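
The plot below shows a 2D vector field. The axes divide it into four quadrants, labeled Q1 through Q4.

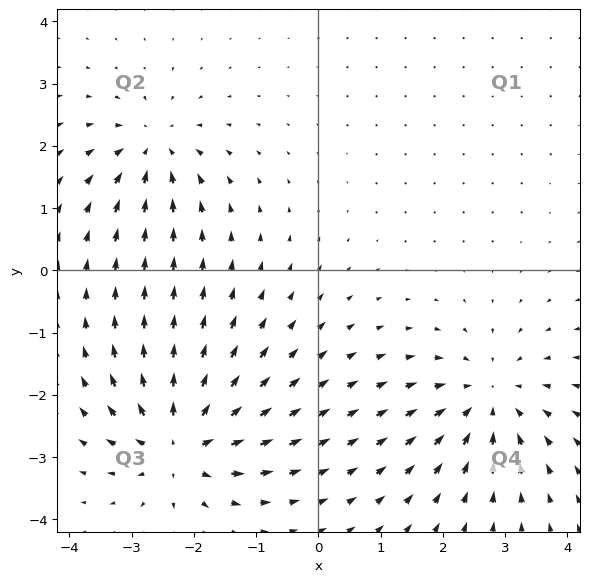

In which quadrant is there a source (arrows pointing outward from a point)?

The source sits at approximately (-2.2, -2.8), which lies in quadrant Q3. The divergence there is about +6, positive as expected for a source.

Q3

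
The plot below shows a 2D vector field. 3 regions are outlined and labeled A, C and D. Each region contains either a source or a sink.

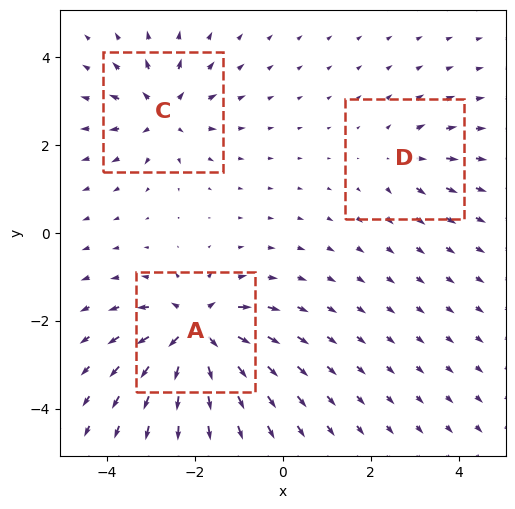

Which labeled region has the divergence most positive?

Divergence at each region's feature centre — A: about +7, C: about +4, D: about +3. Region A is most positive.

A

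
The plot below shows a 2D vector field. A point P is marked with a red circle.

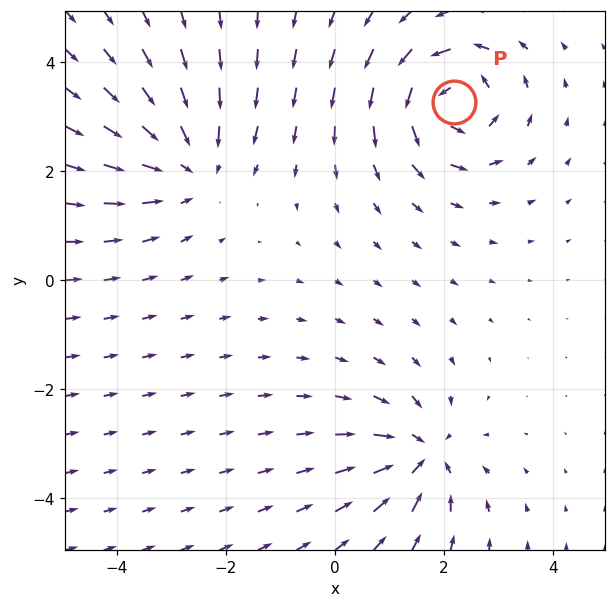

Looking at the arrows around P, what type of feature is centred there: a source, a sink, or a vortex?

At P (2.2, 3.3) the arrows circulate counterclockwise. Divergence ≈0, curl about +5 — near-zero divergence with nonzero curl is a vortex.

vortex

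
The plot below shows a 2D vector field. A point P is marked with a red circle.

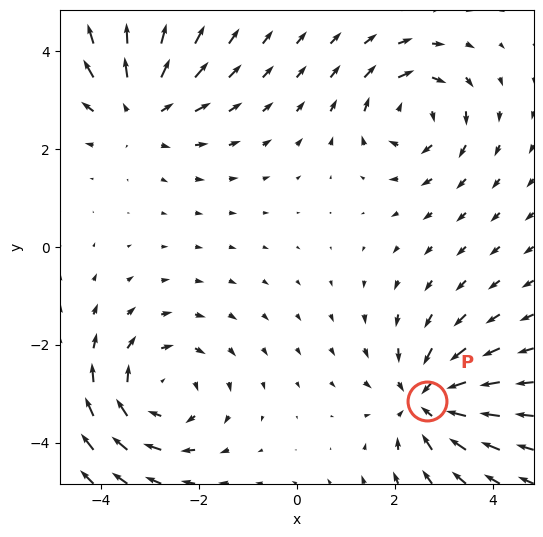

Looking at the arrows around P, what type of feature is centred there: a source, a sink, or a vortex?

At P (2.7, -3.1) the arrows converge inward. Divergence about -5, curl ≈0 — negative divergence with near-zero curl is a sink.

sink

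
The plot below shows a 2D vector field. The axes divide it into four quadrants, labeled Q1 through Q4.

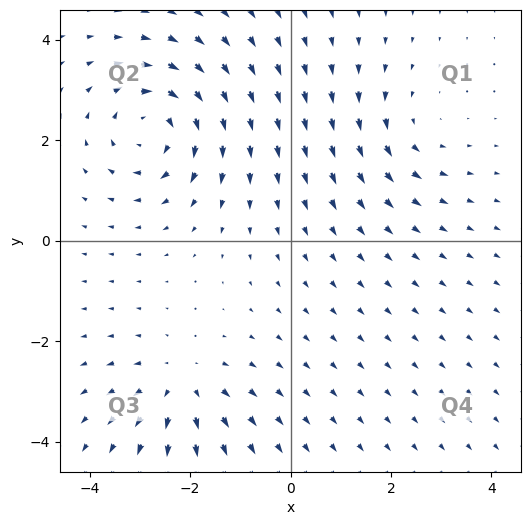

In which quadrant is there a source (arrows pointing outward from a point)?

Q3

The source sits at approximately (-2.2, -2.9), which lies in quadrant Q3. The divergence there is about +4, positive as expected for a source.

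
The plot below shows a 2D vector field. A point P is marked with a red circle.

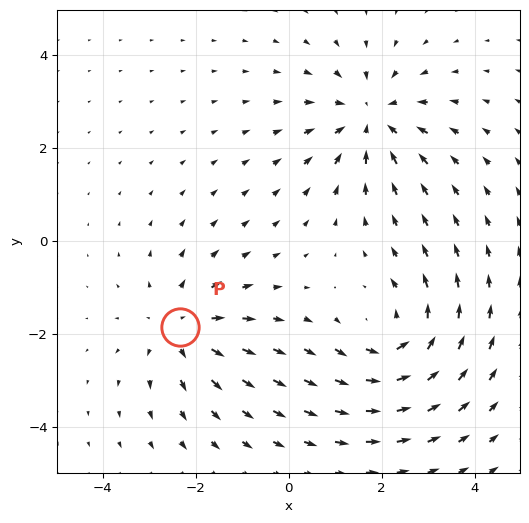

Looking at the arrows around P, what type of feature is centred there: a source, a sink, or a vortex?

source

At P (-2.3, -1.9) the arrows spread outward. Divergence about +3, curl ≈0 — positive divergence with near-zero curl is a source.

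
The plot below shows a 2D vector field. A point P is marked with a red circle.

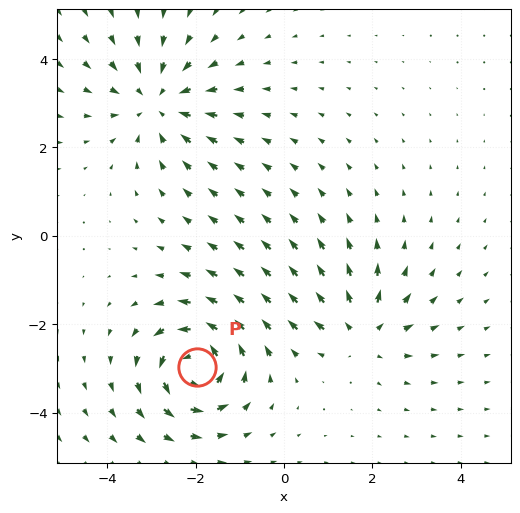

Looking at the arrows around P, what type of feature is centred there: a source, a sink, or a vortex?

vortex

At P (-2.0, -3.0) the arrows circulate counterclockwise. Divergence ≈0, curl about +6 — near-zero divergence with nonzero curl is a vortex.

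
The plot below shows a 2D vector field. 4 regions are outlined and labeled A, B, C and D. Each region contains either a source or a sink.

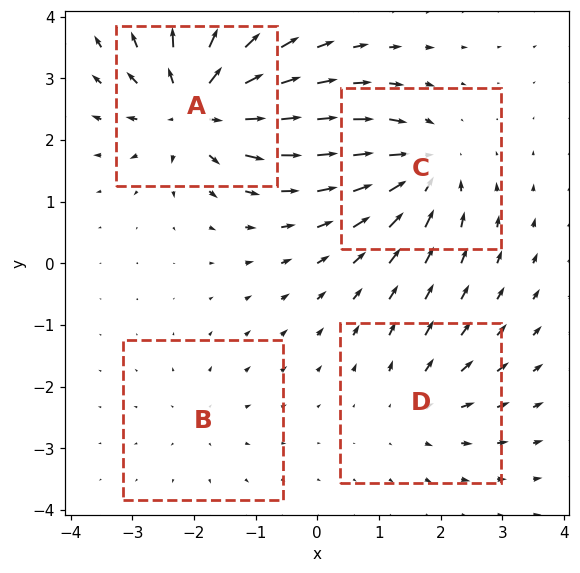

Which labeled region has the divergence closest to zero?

Divergence at each region's feature centre — A: about +9, B: about +3, C: about -6, D: about +4. Region B is closest to zero.

B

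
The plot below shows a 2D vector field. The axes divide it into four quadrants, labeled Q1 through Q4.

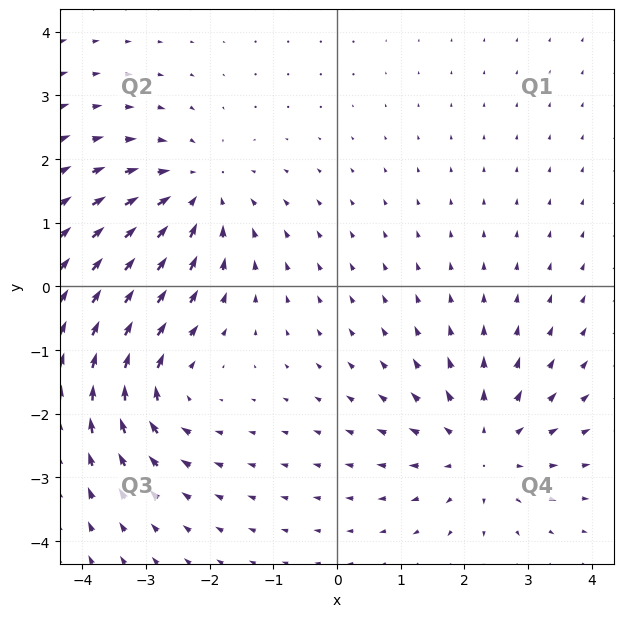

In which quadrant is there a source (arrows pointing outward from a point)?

Q4

The source sits at approximately (2.3, -2.5), which lies in quadrant Q4. The divergence there is about +4, positive as expected for a source.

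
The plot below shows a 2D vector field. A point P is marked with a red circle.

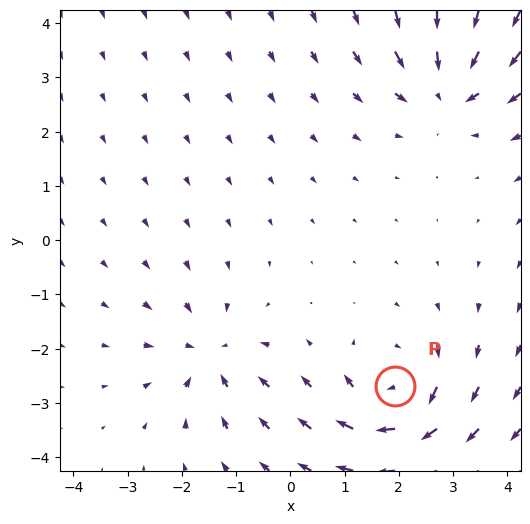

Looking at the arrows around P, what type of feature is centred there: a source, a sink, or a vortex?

vortex

At P (1.9, -2.7) the arrows circulate clockwise. Divergence ≈0, curl about -5 — near-zero divergence with nonzero curl is a vortex.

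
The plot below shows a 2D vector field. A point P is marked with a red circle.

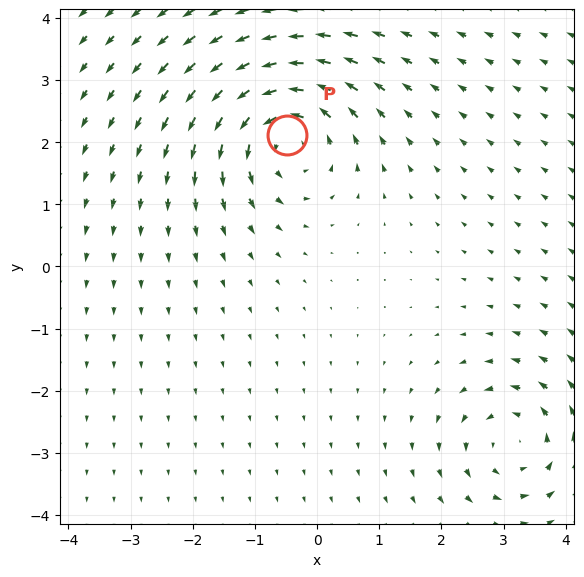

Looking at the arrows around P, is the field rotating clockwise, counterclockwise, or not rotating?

Near P at (-0.5, 2.1) the arrows circulate counterclockwise. The curl (z-component) there is about +5; positive curl means counterclockwise rotation.

counterclockwise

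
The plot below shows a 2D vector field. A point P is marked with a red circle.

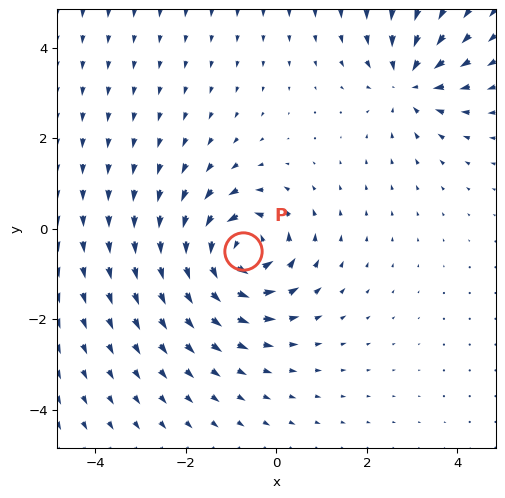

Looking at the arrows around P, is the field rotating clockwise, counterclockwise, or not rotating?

counterclockwise

Near P at (-0.7, -0.5) the arrows circulate counterclockwise. The curl (z-component) there is about +5; positive curl means counterclockwise rotation.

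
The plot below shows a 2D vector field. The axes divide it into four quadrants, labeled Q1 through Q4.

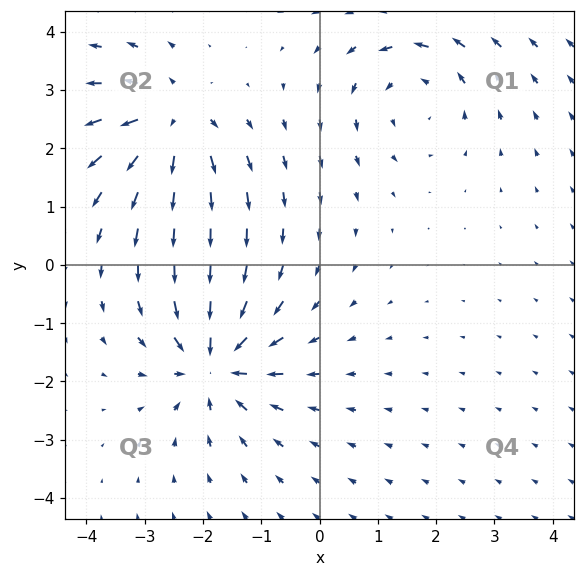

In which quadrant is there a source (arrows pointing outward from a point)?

The source sits at approximately (-2.5, 2.5), which lies in quadrant Q2. The divergence there is about +5, positive as expected for a source.

Q2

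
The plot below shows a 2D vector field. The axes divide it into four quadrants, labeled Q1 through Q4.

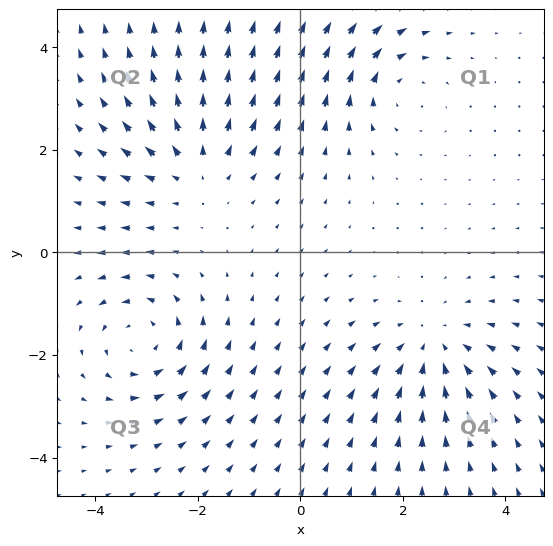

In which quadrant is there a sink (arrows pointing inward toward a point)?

Q4

The sink sits at approximately (2.6, -1.8), which lies in quadrant Q4. The divergence there is about -4, negative as expected for a sink.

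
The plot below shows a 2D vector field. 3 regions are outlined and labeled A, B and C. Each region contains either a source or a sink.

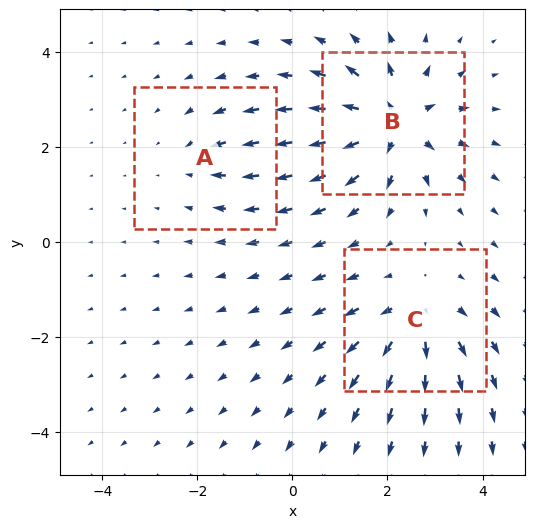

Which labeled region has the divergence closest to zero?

A

Divergence at each region's feature centre — A: about -2, B: about +6, C: about +4. Region A is closest to zero.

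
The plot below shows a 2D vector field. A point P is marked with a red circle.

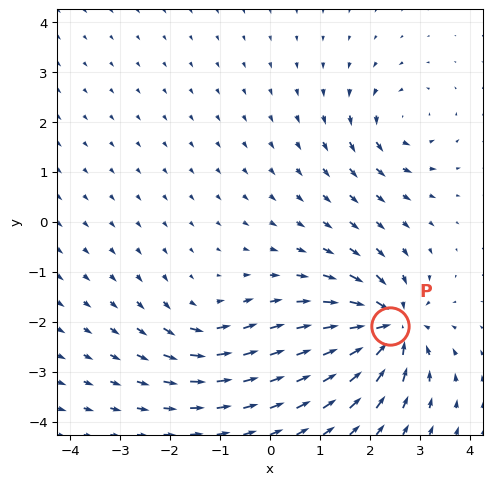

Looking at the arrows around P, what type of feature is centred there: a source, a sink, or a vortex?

sink

At P (2.4, -2.1) the arrows converge inward. Divergence about -7, curl ≈0 — negative divergence with near-zero curl is a sink.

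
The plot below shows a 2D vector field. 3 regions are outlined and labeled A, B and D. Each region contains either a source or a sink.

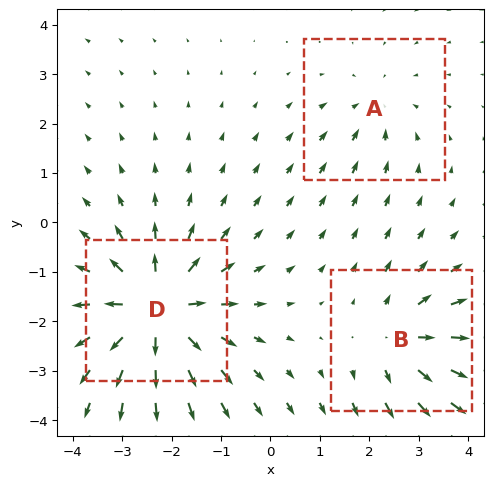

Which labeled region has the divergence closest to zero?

A

Divergence at each region's feature centre — A: about -2, B: about +3, D: about +5. Region A is closest to zero.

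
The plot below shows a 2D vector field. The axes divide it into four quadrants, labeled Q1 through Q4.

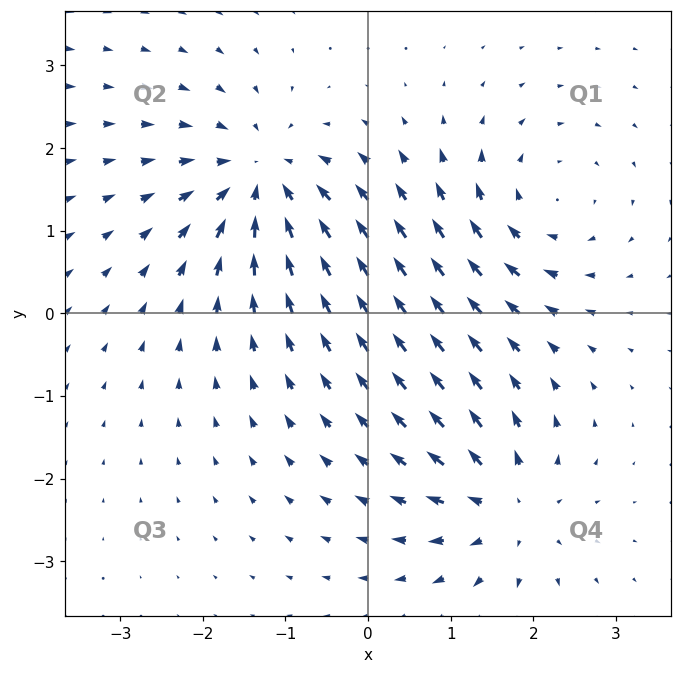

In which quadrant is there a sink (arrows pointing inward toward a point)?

Q2

The sink sits at approximately (-1.3, 1.6), which lies in quadrant Q2. The divergence there is about -6, negative as expected for a sink.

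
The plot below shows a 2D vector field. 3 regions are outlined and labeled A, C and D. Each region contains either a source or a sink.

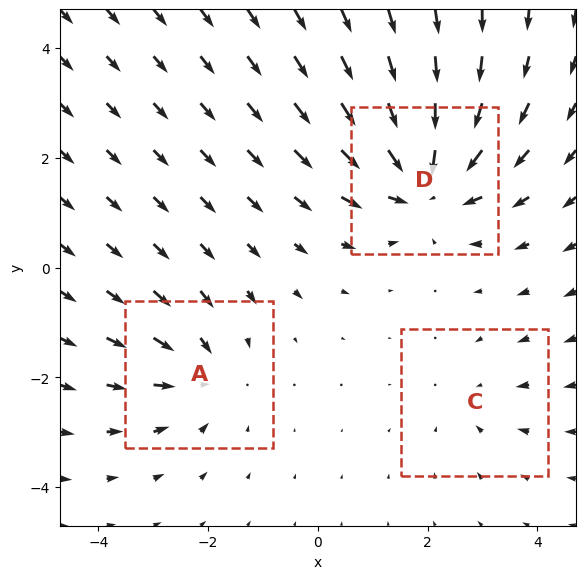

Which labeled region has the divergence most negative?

Divergence at each region's feature centre — A: about -3, C: about -2, D: about -5. Region D is most negative.

D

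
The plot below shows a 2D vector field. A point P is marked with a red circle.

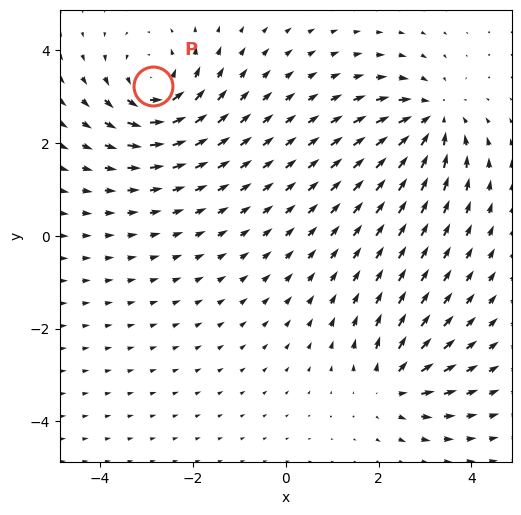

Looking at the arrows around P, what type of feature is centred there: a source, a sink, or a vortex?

At P (-2.9, 3.2) the arrows circulate counterclockwise. Divergence ≈0, curl about +5 — near-zero divergence with nonzero curl is a vortex.

vortex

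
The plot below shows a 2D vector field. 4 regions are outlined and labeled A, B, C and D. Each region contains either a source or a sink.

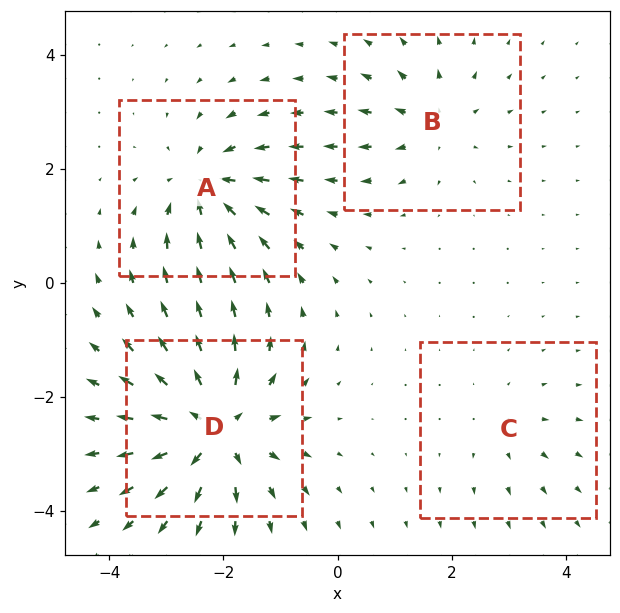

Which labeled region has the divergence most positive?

Divergence at each region's feature centre — A: about -6, B: about +4, C: about +2, D: about +8. Region D is most positive.

D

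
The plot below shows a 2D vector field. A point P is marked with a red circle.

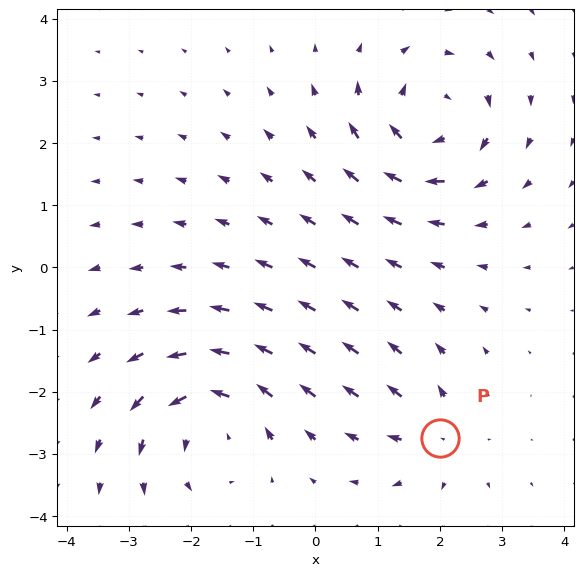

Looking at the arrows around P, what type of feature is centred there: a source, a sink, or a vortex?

source

At P (2.0, -2.7) the arrows spread outward. Divergence about +4, curl ≈0 — positive divergence with near-zero curl is a source.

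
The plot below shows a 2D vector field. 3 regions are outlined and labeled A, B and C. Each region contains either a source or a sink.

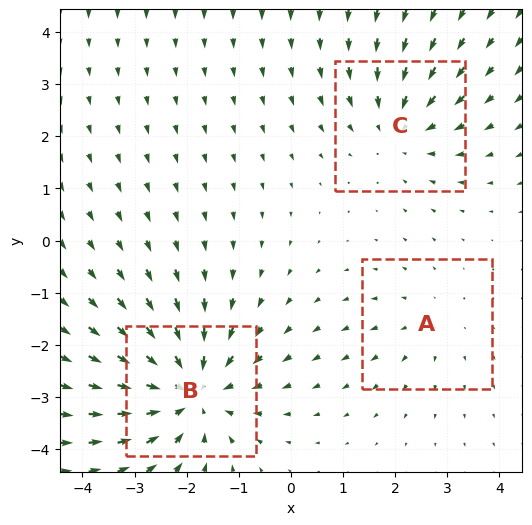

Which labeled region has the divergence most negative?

Divergence at each region's feature centre — A: about +2, B: about -4, C: about -3. Region B is most negative.

B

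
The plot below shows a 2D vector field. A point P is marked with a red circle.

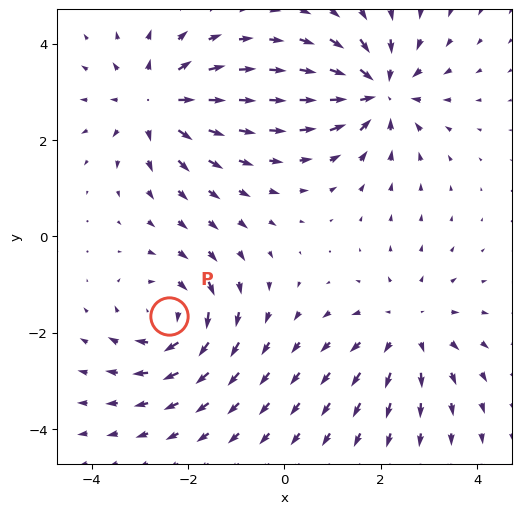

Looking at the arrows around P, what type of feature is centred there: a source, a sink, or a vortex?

At P (-2.4, -1.7) the arrows circulate clockwise. Divergence ≈0, curl about -5 — near-zero divergence with nonzero curl is a vortex.

vortex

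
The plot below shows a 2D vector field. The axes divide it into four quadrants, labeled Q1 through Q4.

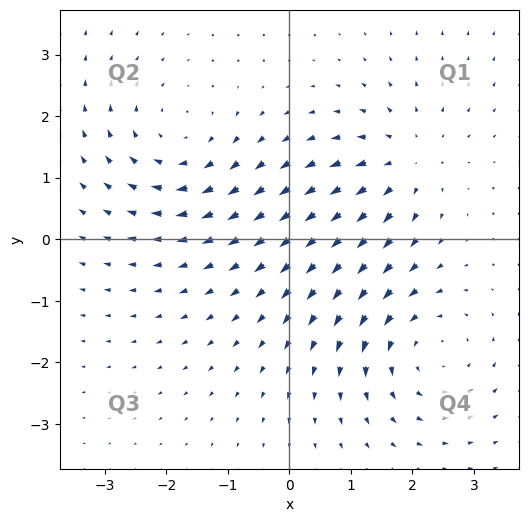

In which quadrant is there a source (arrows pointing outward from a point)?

The source sits at approximately (1.9, 1.3), which lies in quadrant Q1. The divergence there is about +4, positive as expected for a source.

Q1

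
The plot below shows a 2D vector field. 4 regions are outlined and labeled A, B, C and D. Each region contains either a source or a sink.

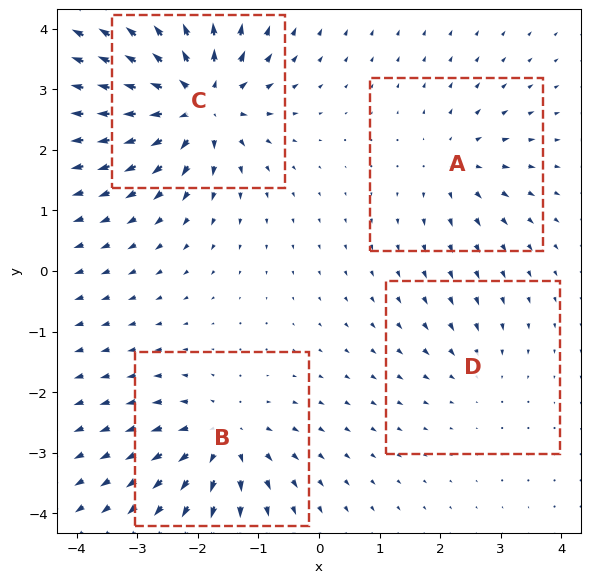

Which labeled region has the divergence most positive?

Divergence at each region's feature centre — A: about +4, B: about +6, C: about +9, D: about -3. Region C is most positive.

C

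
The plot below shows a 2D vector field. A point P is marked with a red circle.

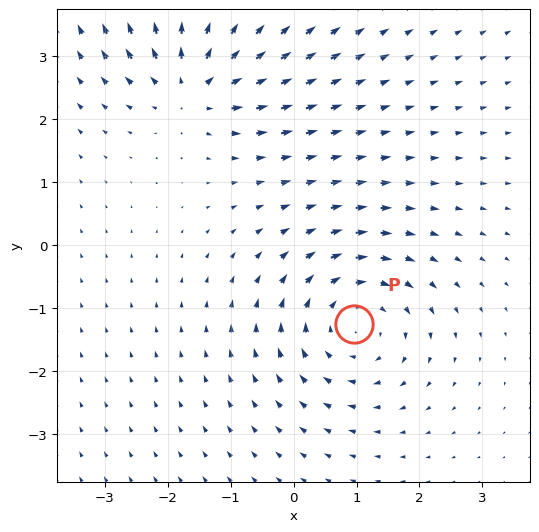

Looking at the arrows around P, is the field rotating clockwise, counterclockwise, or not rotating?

Near P at (1.0, -1.2) the arrows circulate clockwise. The curl (z-component) there is about -4; negative curl means clockwise rotation.

clockwise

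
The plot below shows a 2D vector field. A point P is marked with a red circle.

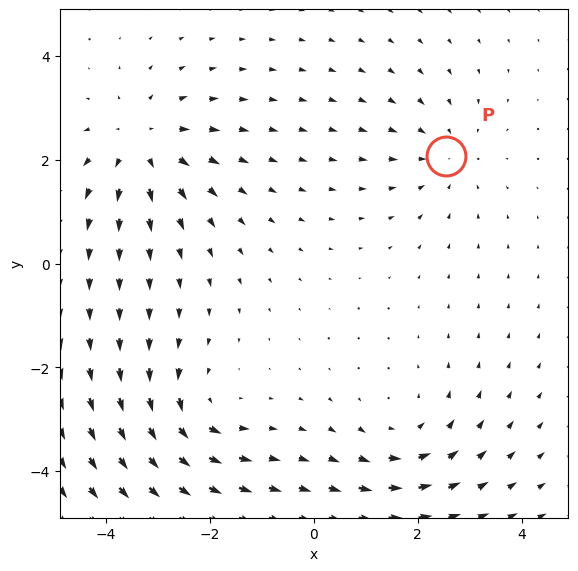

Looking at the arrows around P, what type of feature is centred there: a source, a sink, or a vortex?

At P (2.5, 2.1) the arrows converge inward. Divergence about -3, curl ≈0 — negative divergence with near-zero curl is a sink.

sink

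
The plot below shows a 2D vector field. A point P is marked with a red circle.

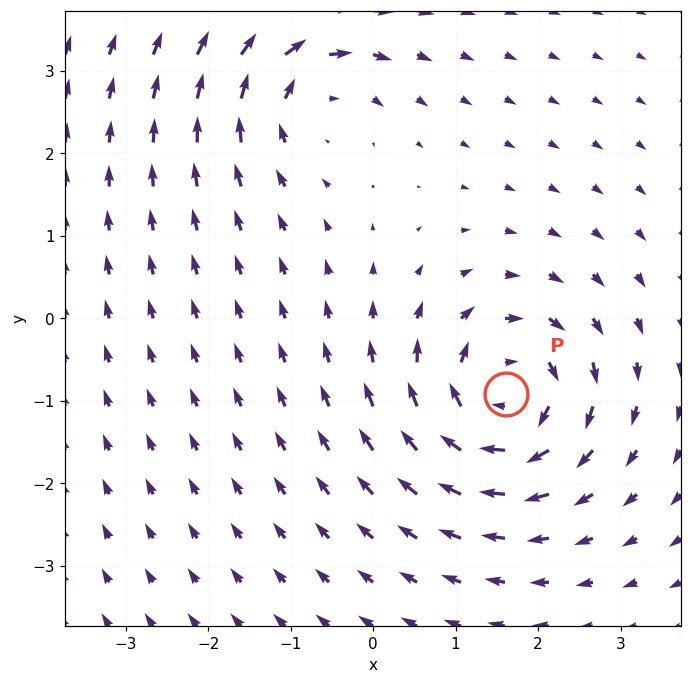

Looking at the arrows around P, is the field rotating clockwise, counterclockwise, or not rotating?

clockwise

Near P at (1.6, -0.9) the arrows circulate clockwise. The curl (z-component) there is about -6; negative curl means clockwise rotation.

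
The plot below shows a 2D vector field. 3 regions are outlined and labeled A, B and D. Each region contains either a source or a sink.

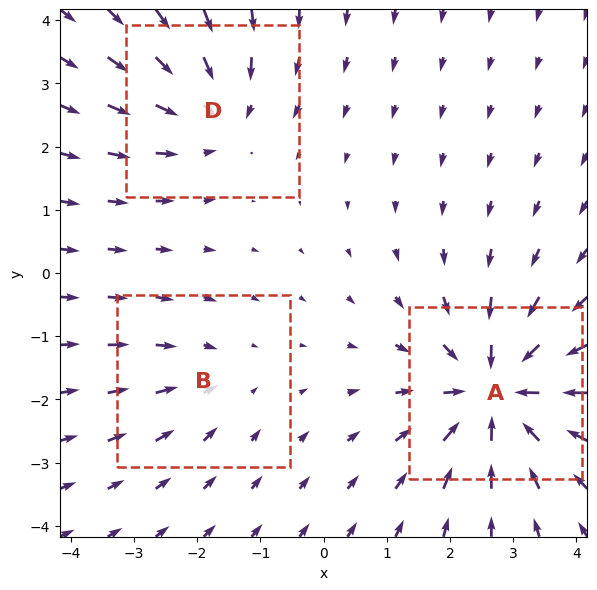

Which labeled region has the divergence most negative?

Divergence at each region's feature centre — A: about -6, B: about -2, D: about -3. Region A is most negative.

A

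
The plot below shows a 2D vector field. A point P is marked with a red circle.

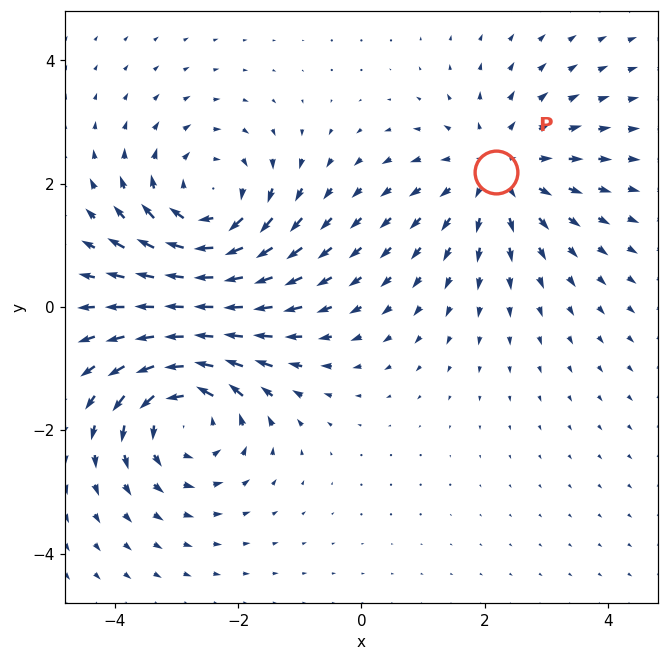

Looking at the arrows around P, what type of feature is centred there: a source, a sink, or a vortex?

At P (2.2, 2.2) the arrows spread outward. Divergence about +3, curl ≈0 — positive divergence with near-zero curl is a source.

source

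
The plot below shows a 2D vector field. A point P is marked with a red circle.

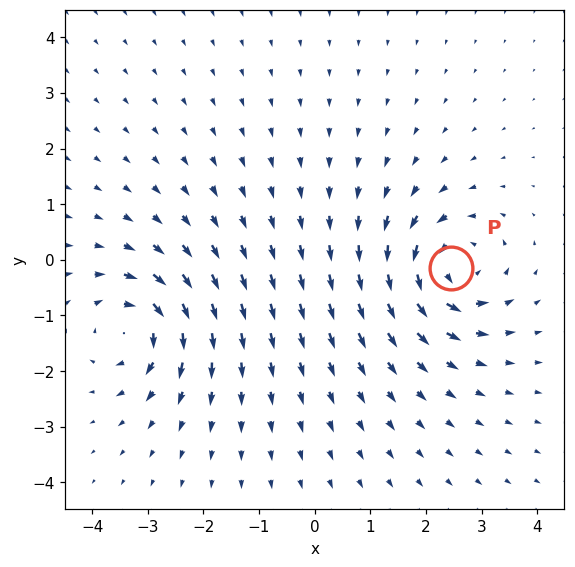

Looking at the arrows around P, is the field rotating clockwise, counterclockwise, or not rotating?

counterclockwise

Near P at (2.5, -0.1) the arrows circulate counterclockwise. The curl (z-component) there is about +5; positive curl means counterclockwise rotation.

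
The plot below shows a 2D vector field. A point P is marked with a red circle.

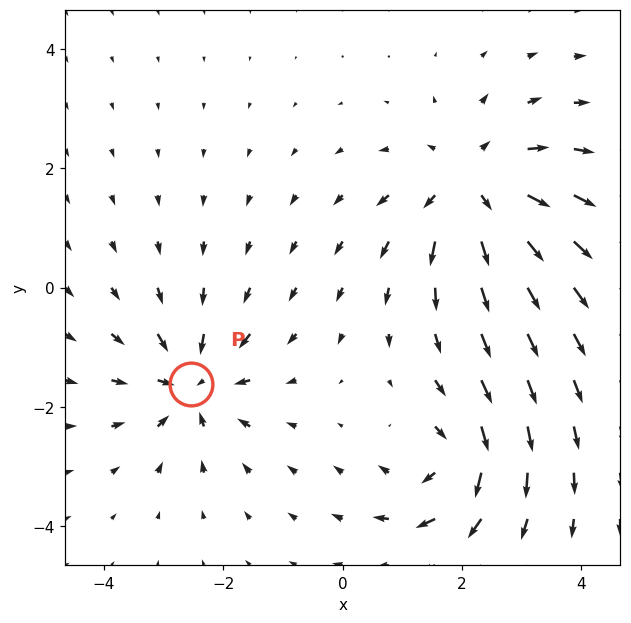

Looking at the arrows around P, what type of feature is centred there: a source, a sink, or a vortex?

At P (-2.5, -1.6) the arrows converge inward. Divergence about -4, curl ≈0 — negative divergence with near-zero curl is a sink.

sink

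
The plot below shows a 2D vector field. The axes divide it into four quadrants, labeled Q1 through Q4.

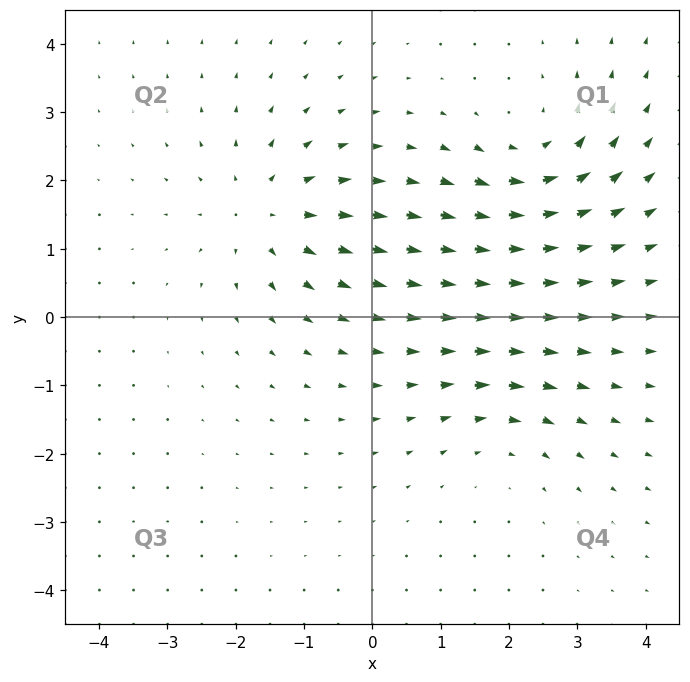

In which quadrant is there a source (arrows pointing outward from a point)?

Q2

The source sits at approximately (-1.5, 1.5), which lies in quadrant Q2. The divergence there is about +4, positive as expected for a source.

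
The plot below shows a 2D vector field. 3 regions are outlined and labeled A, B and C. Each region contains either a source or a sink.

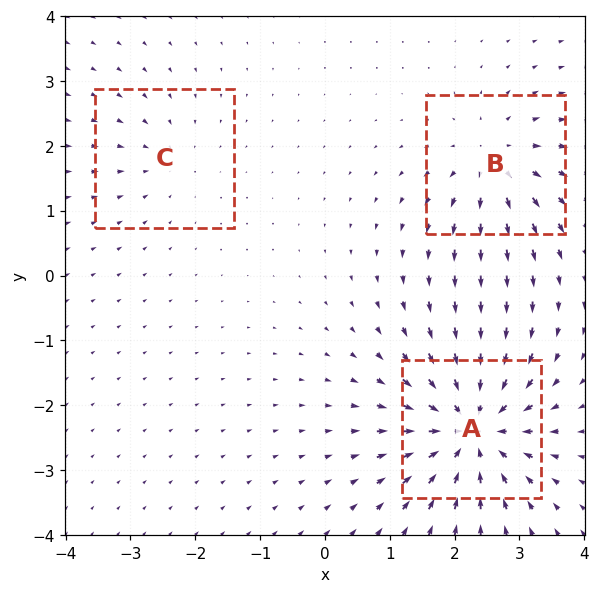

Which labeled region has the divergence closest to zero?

C

Divergence at each region's feature centre — A: about -7, B: about +4, C: about -2. Region C is closest to zero.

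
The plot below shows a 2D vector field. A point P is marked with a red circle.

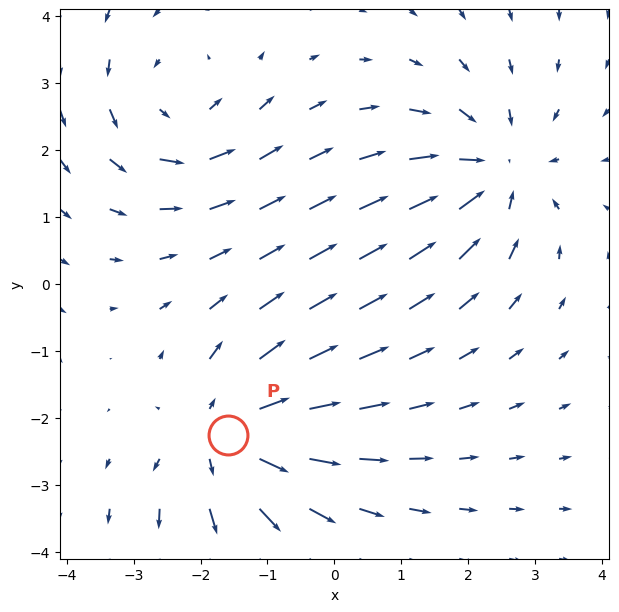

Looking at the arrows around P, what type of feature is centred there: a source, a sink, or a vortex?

At P (-1.6, -2.3) the arrows spread outward. Divergence about +5, curl ≈0 — positive divergence with near-zero curl is a source.

source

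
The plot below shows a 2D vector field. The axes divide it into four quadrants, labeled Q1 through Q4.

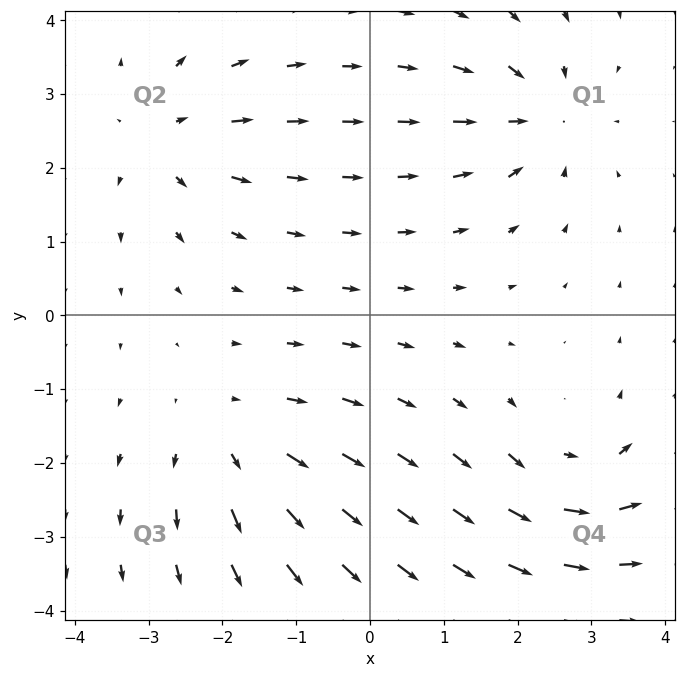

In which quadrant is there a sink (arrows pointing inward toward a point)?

The sink sits at approximately (2.3, 2.7), which lies in quadrant Q1. The divergence there is about -4, negative as expected for a sink.

Q1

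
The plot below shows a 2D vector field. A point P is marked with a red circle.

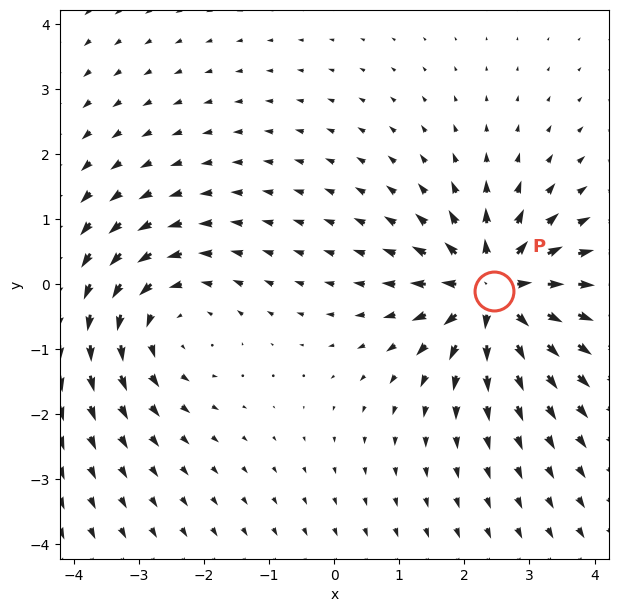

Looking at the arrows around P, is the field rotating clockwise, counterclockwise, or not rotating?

not rotating

Near P at (2.4, -0.1) the arrows show no circulation. The curl there is ≈0.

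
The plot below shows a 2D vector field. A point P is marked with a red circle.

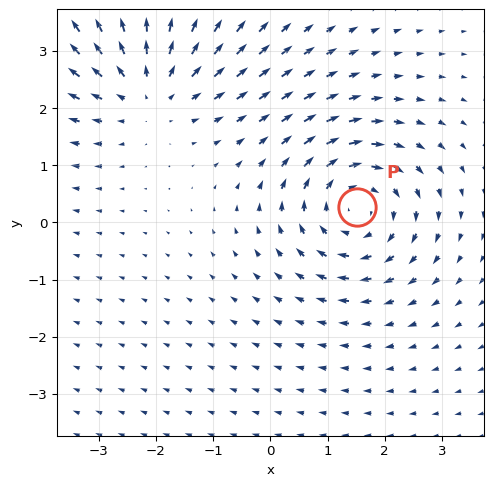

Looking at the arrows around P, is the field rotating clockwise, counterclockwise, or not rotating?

clockwise

Near P at (1.5, 0.3) the arrows circulate clockwise. The curl (z-component) there is about -4; negative curl means clockwise rotation.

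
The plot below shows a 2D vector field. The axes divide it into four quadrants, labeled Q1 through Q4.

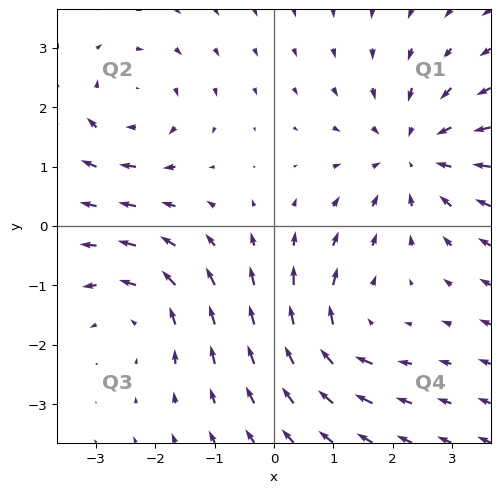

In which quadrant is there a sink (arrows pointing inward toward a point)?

Q1

The sink sits at approximately (2.4, 1.2), which lies in quadrant Q1. The divergence there is about -4, negative as expected for a sink.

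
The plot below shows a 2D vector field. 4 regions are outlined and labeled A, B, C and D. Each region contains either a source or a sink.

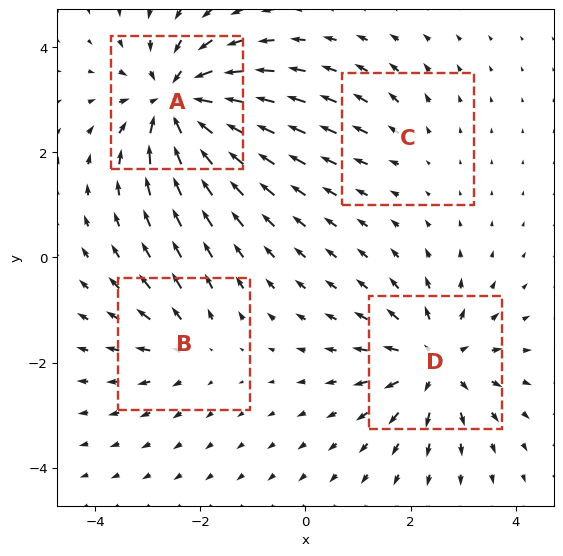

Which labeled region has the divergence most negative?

Divergence at each region's feature centre — A: about -7, B: about +3, C: about +2, D: about +6. Region A is most negative.

A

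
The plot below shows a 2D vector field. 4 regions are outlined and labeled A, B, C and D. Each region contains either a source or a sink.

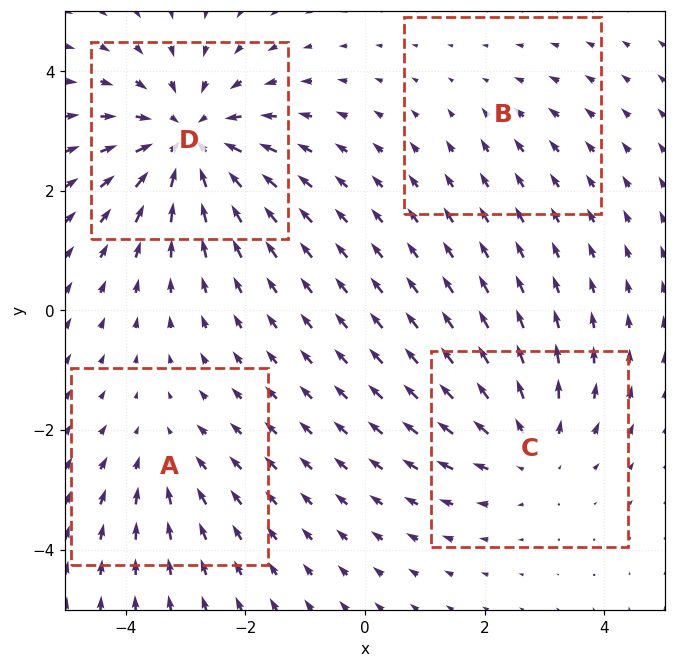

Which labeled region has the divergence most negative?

Divergence at each region's feature centre — A: about -3, B: about -2, C: about +4, D: about -6. Region D is most negative.

D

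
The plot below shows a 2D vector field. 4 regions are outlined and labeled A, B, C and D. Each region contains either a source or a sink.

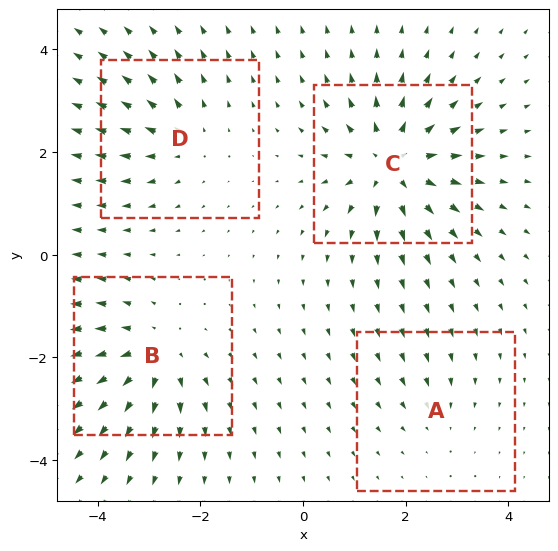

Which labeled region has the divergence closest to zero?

Divergence at each region's feature centre — A: about -2, B: about +5, C: about +7, D: about +4. Region A is closest to zero.

A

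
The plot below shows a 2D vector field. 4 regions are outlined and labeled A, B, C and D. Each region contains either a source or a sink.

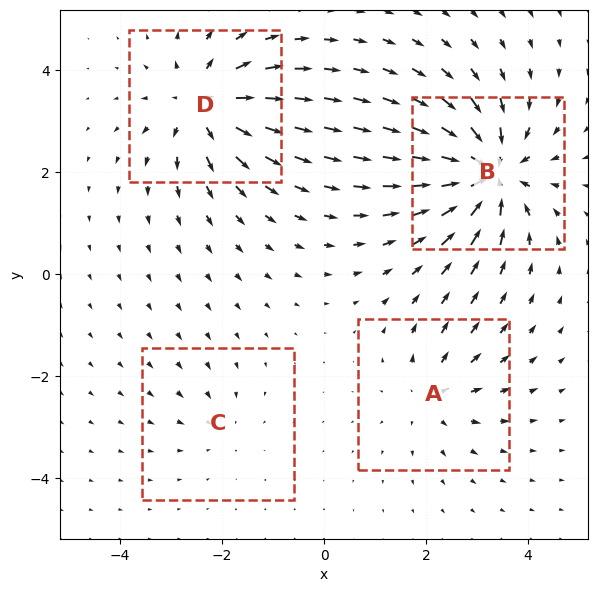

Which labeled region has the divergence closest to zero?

C

Divergence at each region's feature centre — A: about +4, B: about -8, C: about -2, D: about +6. Region C is closest to zero.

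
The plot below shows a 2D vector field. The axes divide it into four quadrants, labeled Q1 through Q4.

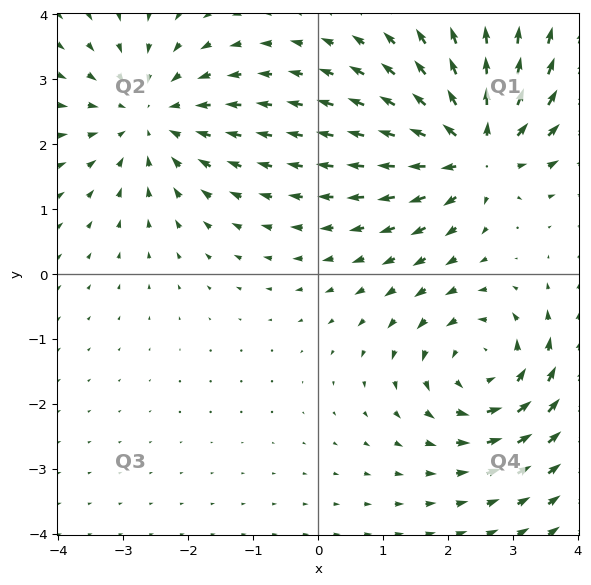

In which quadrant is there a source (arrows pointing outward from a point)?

The source sits at approximately (2.4, 1.9), which lies in quadrant Q1. The divergence there is about +6, positive as expected for a source.

Q1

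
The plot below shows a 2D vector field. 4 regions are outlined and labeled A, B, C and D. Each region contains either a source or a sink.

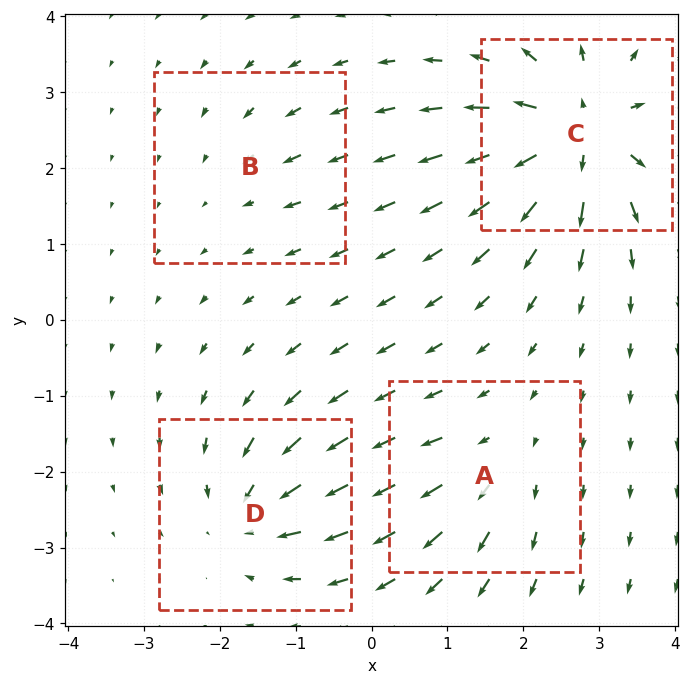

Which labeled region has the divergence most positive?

Divergence at each region's feature centre — A: about +4, B: about -2, C: about +9, D: about -6. Region C is most positive.

C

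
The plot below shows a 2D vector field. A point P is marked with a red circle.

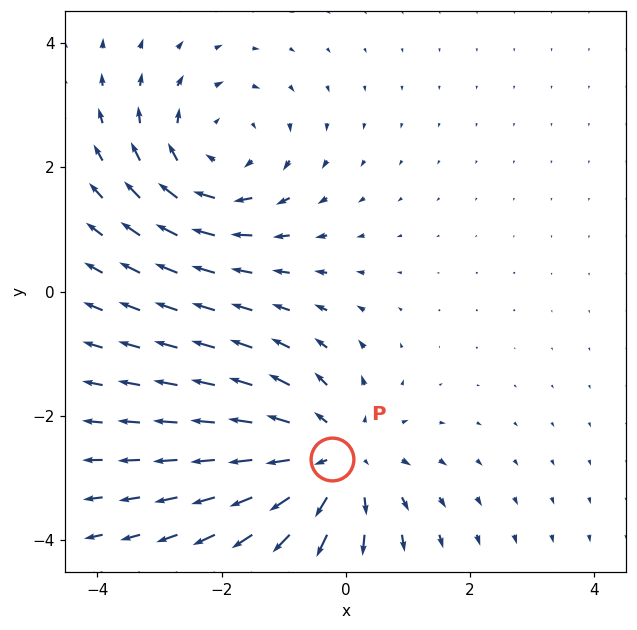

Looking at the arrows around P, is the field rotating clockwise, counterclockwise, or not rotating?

not rotating

Near P at (-0.2, -2.7) the arrows show no circulation. The curl there is ≈0.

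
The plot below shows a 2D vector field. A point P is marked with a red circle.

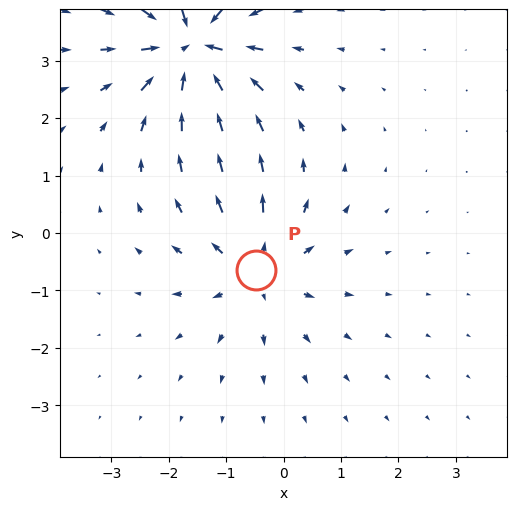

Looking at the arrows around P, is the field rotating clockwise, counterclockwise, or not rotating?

Near P at (-0.5, -0.7) the arrows show no circulation. The curl there is ≈0.

not rotating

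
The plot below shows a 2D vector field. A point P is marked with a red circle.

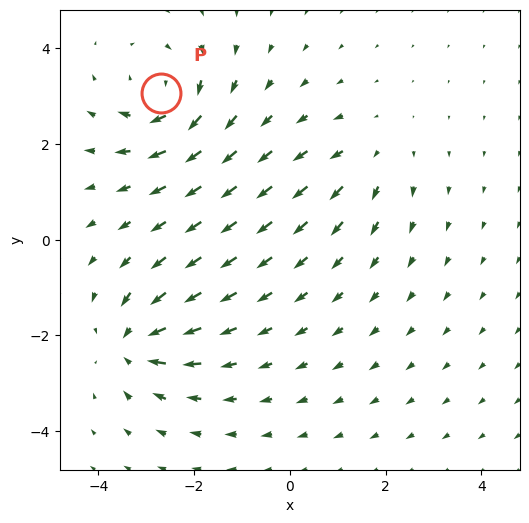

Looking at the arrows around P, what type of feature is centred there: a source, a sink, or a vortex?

vortex

At P (-2.7, 3.1) the arrows circulate clockwise. Divergence ≈0, curl about -5 — near-zero divergence with nonzero curl is a vortex.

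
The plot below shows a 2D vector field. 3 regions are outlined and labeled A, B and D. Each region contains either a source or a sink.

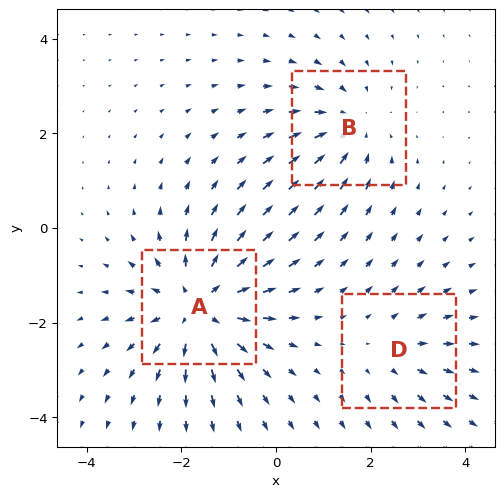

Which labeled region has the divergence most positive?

A

Divergence at each region's feature centre — A: about +5, B: about -3, D: about +2. Region A is most positive.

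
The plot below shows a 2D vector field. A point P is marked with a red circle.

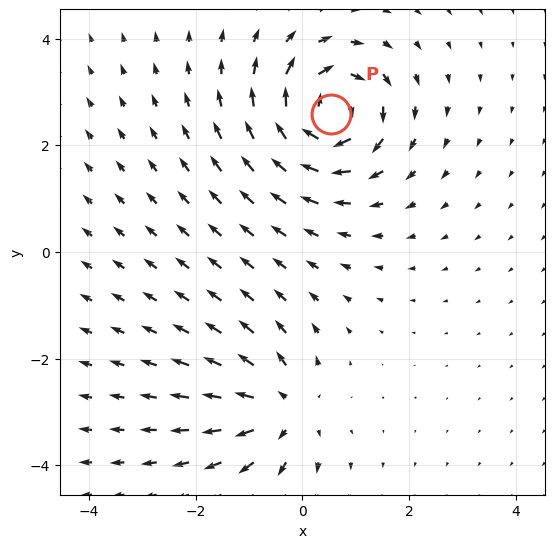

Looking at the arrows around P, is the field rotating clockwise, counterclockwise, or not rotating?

clockwise

Near P at (0.5, 2.6) the arrows circulate clockwise. The curl (z-component) there is about -5; negative curl means clockwise rotation.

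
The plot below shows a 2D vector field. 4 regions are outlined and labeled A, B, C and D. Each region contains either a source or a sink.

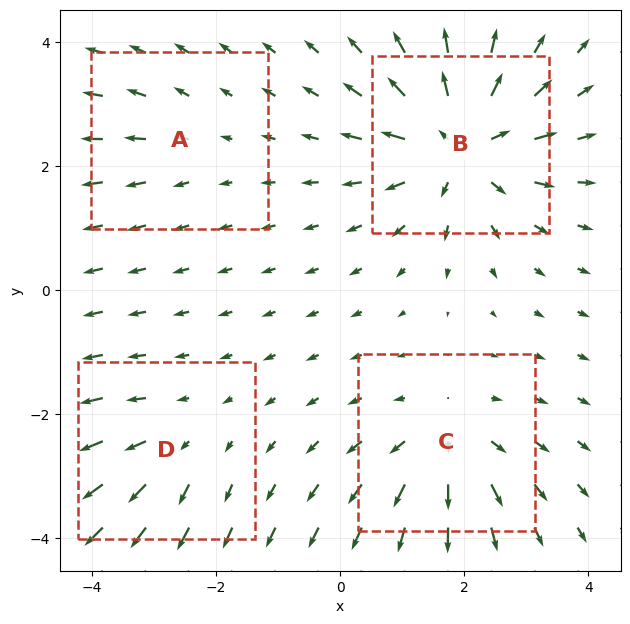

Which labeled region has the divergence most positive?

B

Divergence at each region's feature centre — A: about +2, B: about +7, C: about +5, D: about +3. Region B is most positive.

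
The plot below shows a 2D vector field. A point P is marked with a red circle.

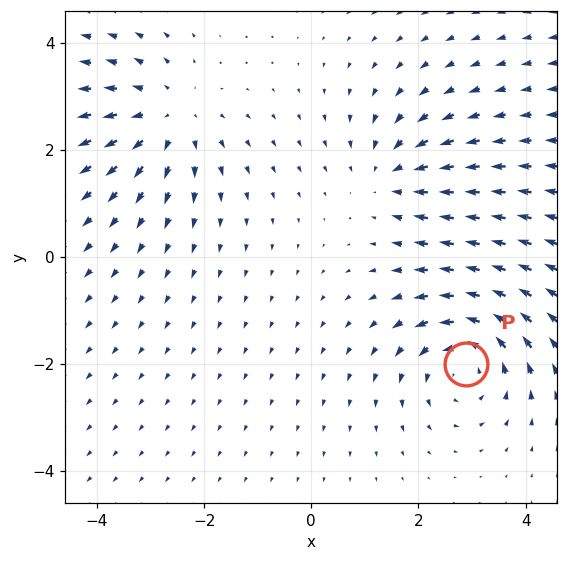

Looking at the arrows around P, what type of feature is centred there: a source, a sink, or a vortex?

At P (2.9, -2.0) the arrows circulate counterclockwise. Divergence ≈0, curl about +4 — near-zero divergence with nonzero curl is a vortex.

vortex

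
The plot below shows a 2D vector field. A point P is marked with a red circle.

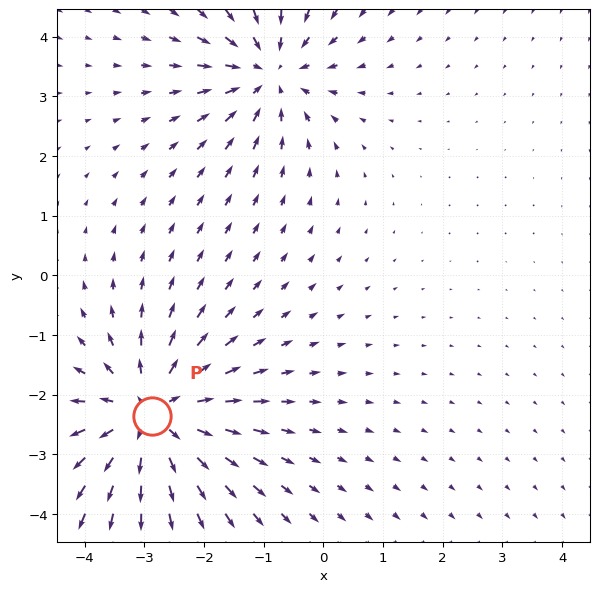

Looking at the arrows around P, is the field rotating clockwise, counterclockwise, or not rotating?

Near P at (-2.9, -2.4) the arrows show no circulation. The curl there is ≈0.

not rotating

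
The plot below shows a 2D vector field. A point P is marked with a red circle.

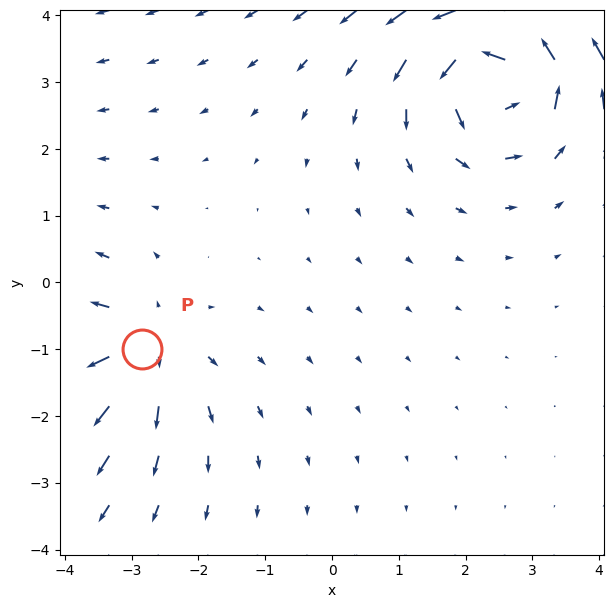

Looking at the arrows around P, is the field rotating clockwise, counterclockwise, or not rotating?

not rotating

Near P at (-2.8, -1.0) the arrows show no circulation. The curl there is ≈0.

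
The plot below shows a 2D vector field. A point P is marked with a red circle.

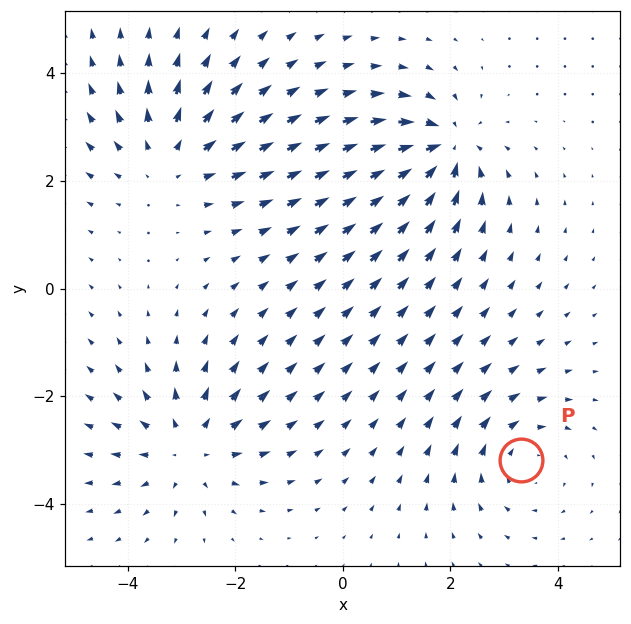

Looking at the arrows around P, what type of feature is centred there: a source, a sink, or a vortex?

vortex

At P (3.3, -3.2) the arrows circulate clockwise. Divergence ≈0, curl about -3 — near-zero divergence with nonzero curl is a vortex.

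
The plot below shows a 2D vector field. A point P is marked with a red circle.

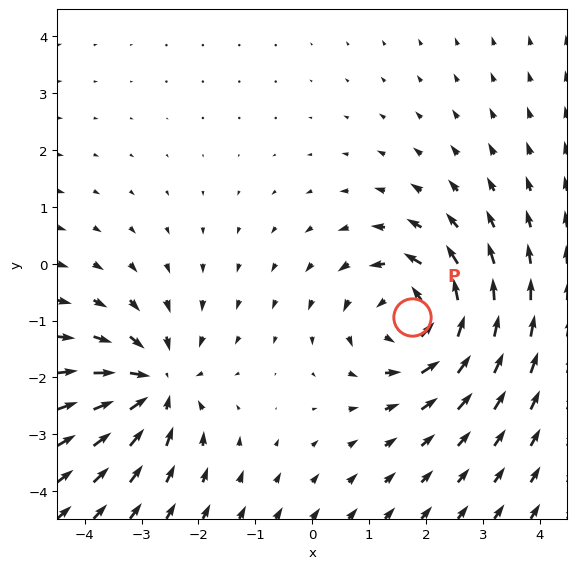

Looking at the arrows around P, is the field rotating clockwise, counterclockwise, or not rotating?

counterclockwise

Near P at (1.7, -0.9) the arrows circulate counterclockwise. The curl (z-component) there is about +4; positive curl means counterclockwise rotation.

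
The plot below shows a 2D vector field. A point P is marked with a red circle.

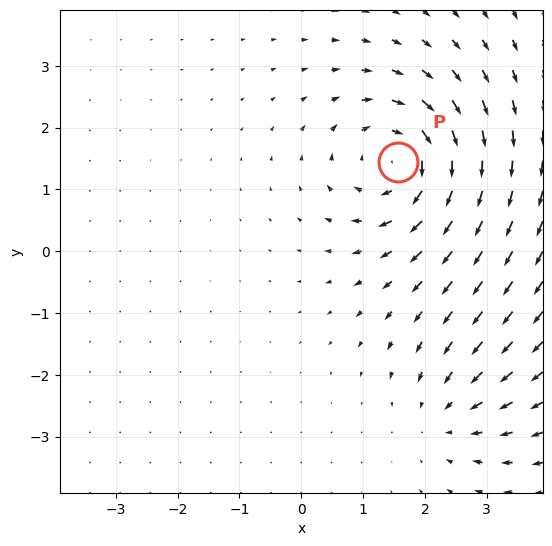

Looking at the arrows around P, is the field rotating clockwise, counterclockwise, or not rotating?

clockwise

Near P at (1.6, 1.5) the arrows circulate clockwise. The curl (z-component) there is about -5; negative curl means clockwise rotation.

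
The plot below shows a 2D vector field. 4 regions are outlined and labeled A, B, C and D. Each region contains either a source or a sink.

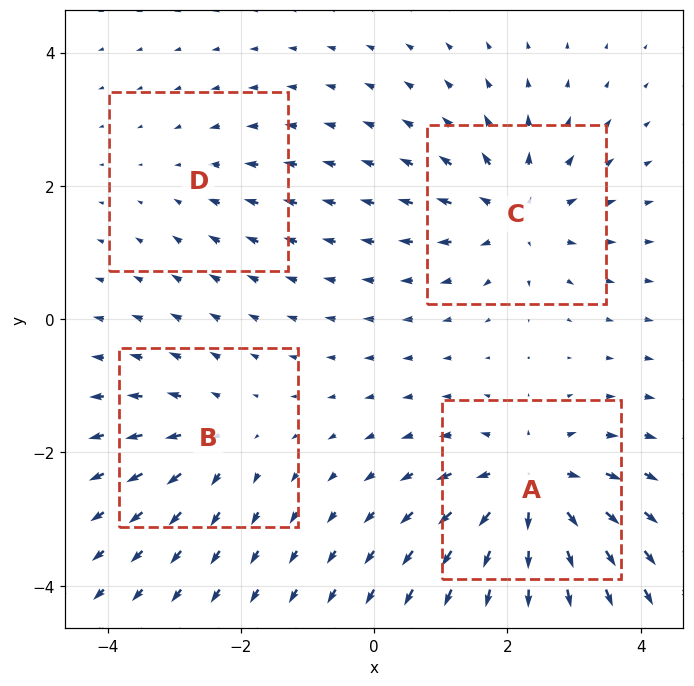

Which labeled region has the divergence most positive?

Divergence at each region's feature centre — A: about +7, B: about +4, C: about +5, D: about -2. Region A is most positive.

A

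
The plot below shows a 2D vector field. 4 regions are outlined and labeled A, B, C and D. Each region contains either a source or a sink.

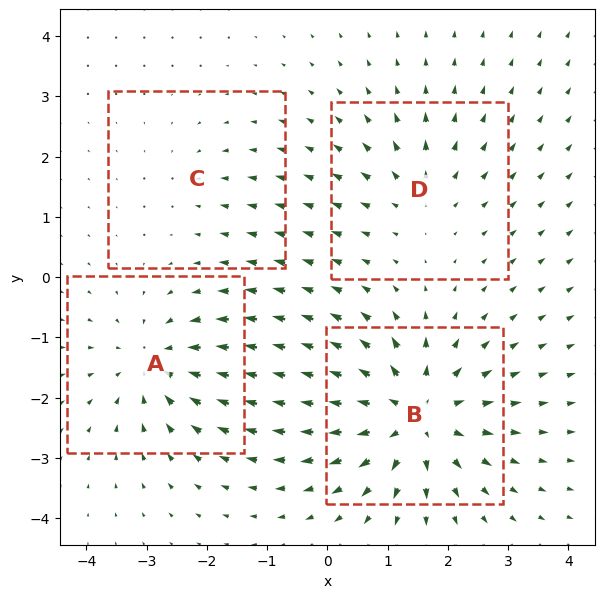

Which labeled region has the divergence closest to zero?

Divergence at each region's feature centre — A: about -5, B: about +7, C: about -2, D: about +3. Region C is closest to zero.

C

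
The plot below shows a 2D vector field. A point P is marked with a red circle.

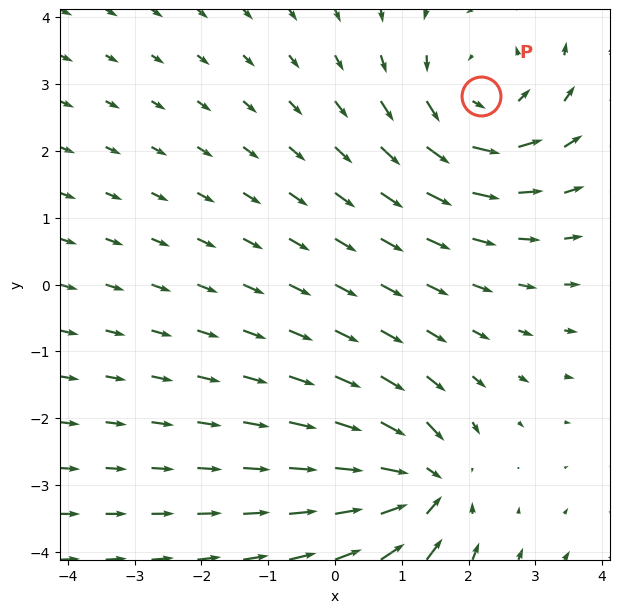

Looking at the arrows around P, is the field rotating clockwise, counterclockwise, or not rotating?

Near P at (2.2, 2.8) the arrows circulate counterclockwise. The curl (z-component) there is about +4; positive curl means counterclockwise rotation.

counterclockwise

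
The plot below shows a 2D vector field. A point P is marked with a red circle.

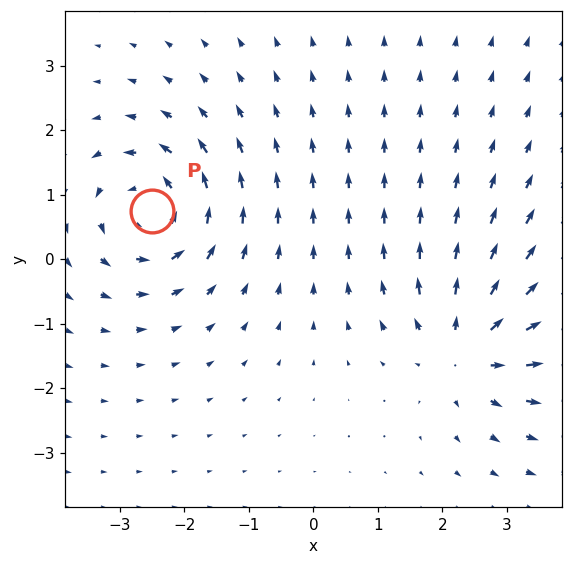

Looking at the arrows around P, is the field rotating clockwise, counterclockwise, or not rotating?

counterclockwise

Near P at (-2.5, 0.7) the arrows circulate counterclockwise. The curl (z-component) there is about +5; positive curl means counterclockwise rotation.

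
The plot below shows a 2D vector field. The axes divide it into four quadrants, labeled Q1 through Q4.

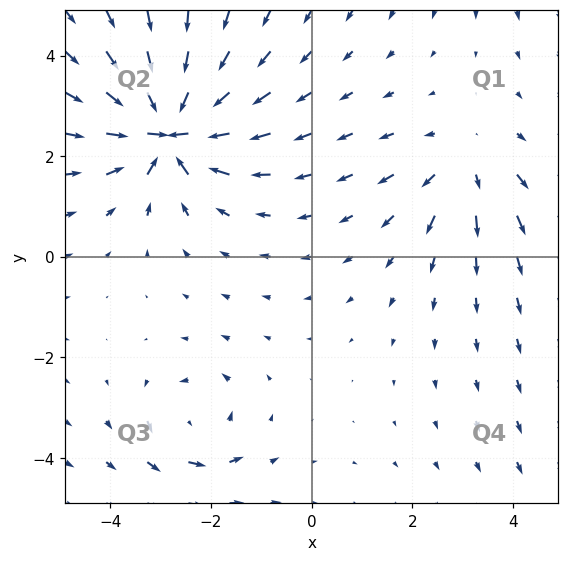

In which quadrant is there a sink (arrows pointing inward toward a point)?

The sink sits at approximately (-2.8, 2.5), which lies in quadrant Q2. The divergence there is about -7, negative as expected for a sink.

Q2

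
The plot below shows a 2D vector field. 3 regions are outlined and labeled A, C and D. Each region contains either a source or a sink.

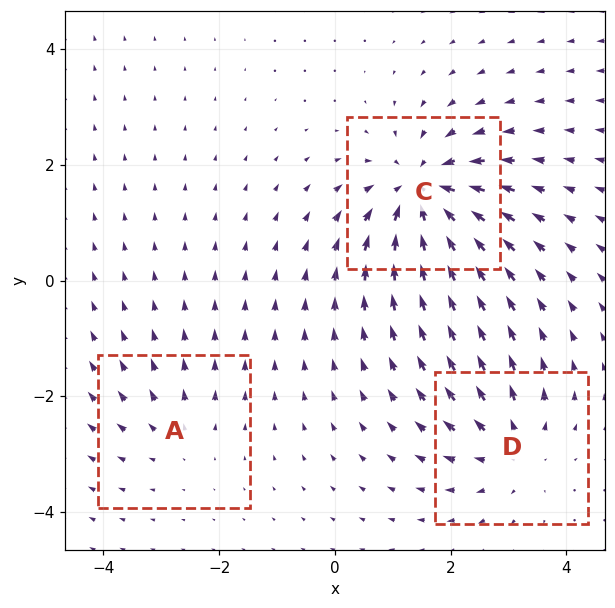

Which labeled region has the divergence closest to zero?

A

Divergence at each region's feature centre — A: about +2, C: about -6, D: about +4. Region A is closest to zero.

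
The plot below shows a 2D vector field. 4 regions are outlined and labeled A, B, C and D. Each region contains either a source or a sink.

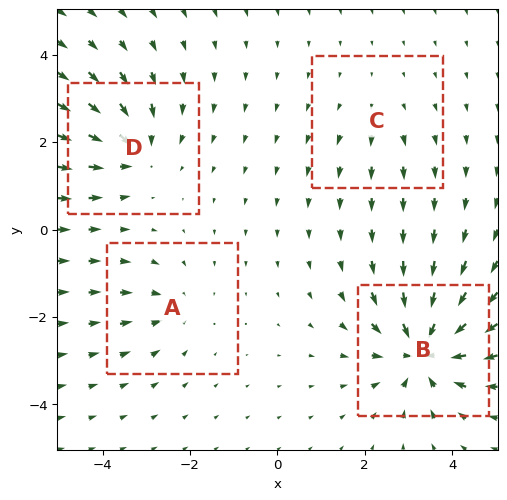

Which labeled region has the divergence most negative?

B

Divergence at each region's feature centre — A: about -3, B: about -8, C: about +2, D: about -5. Region B is most negative.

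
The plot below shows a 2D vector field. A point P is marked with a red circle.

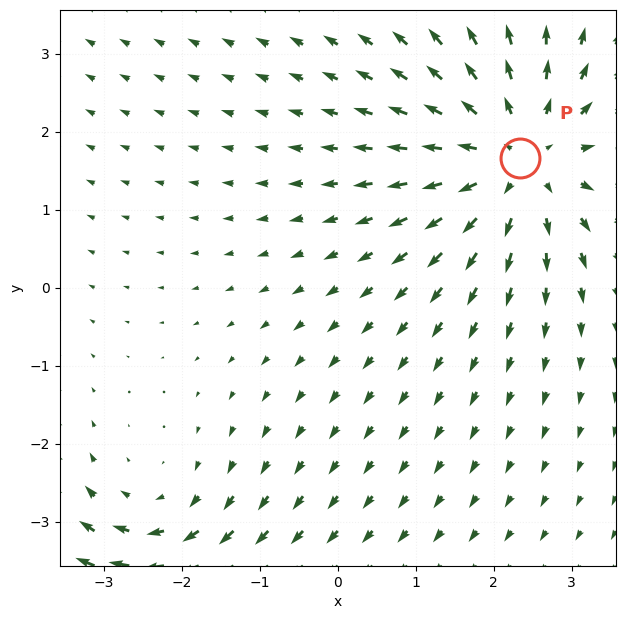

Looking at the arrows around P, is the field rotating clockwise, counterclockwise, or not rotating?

not rotating

Near P at (2.3, 1.7) the arrows show no circulation. The curl there is ≈0.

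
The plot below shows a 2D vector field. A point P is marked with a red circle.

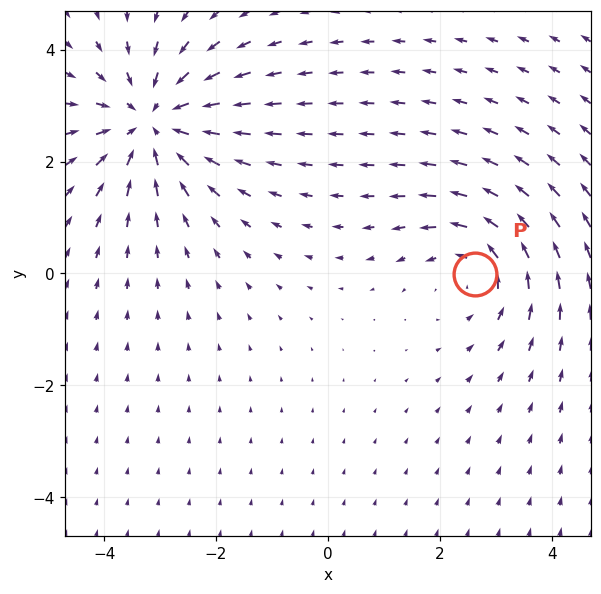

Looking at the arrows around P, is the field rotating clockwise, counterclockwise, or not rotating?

counterclockwise

Near P at (2.6, -0.0) the arrows circulate counterclockwise. The curl (z-component) there is about +2; positive curl means counterclockwise rotation.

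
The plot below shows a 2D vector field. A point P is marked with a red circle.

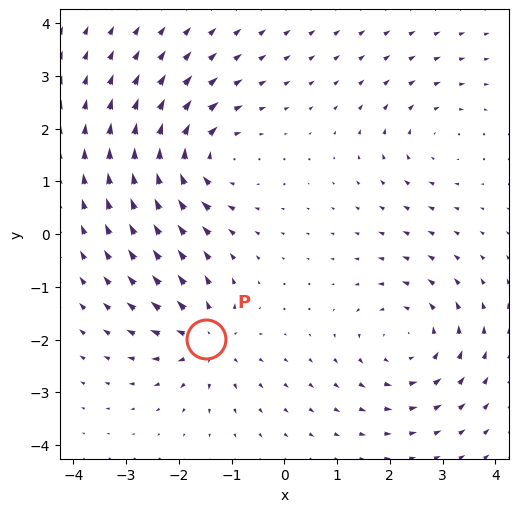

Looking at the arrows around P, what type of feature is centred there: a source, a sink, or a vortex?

source

At P (-1.5, -2.0) the arrows spread outward. Divergence about +5, curl ≈0 — positive divergence with near-zero curl is a source.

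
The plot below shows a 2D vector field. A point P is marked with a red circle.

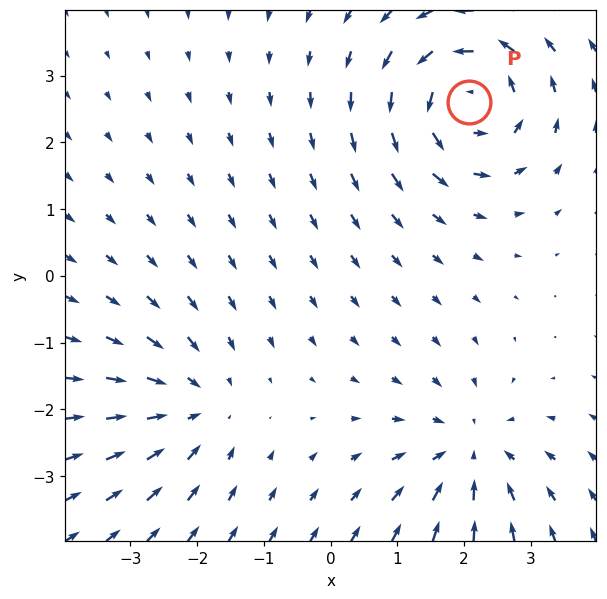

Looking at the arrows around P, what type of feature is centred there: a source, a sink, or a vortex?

vortex

At P (2.1, 2.6) the arrows circulate counterclockwise. Divergence ≈0, curl about +6 — near-zero divergence with nonzero curl is a vortex.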